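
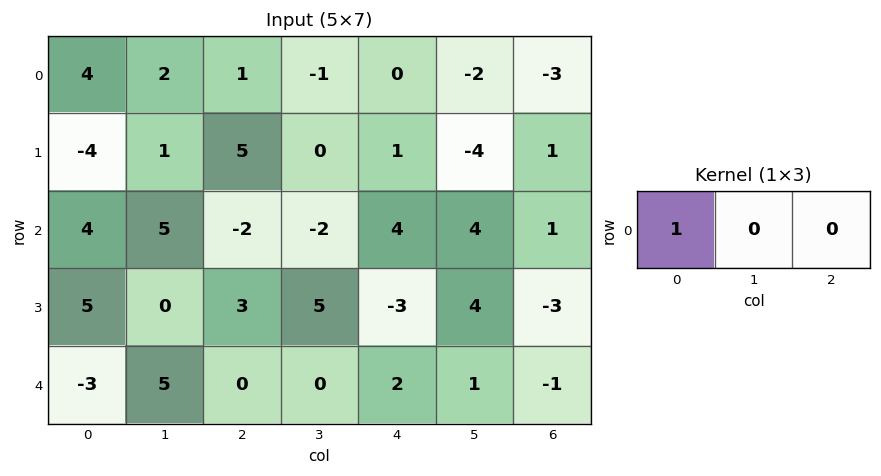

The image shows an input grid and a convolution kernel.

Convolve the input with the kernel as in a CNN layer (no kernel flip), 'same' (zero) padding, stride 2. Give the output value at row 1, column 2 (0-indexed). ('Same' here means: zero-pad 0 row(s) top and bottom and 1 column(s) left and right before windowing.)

-2

The receptive field on the zero-padded input at this output position is [-2 4 4]. Elementwise product with the kernel and sum: -2·1.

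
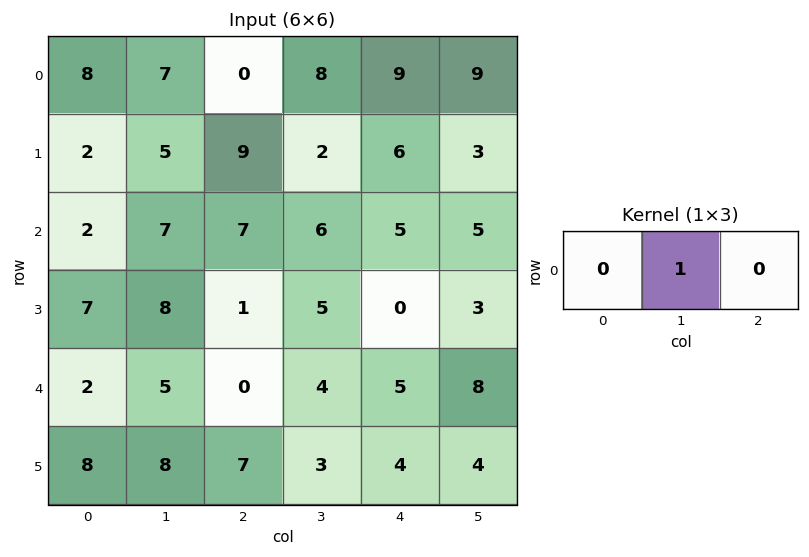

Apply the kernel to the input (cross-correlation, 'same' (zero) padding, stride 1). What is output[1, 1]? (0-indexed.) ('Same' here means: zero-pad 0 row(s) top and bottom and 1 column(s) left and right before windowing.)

5

The receptive field on the zero-padded input at this output position is [2 5 9]. Elementwise product with the kernel and sum: 5·1.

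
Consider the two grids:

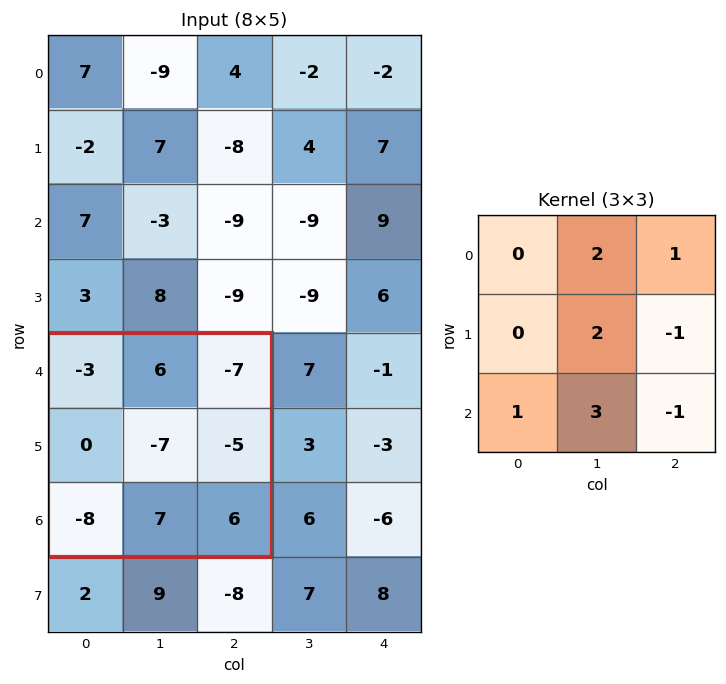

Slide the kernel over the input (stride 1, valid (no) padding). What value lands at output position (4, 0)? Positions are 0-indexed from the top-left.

3

The receptive field on the input at this output position is [-3 6 -7 / 0 -7 -5 / -8 7 6]. Elementwise product with the kernel and sum: 6·2 + -7·1 + -7·2 + -5·-1 + -8·1 + 7·3 + 6·-1.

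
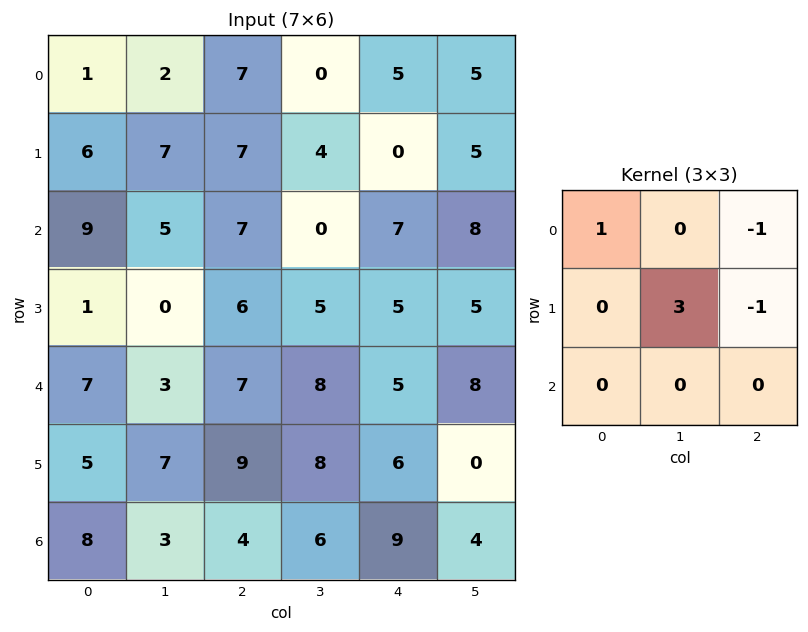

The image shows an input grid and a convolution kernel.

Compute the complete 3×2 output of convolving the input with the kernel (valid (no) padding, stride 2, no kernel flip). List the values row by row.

8 14
-4 10
12 20

Output[0,0]: The receptive field on the input at this output position is [1 2 7 / 6 7 7 / 9 5 7]. Elementwise product with the kernel and sum: 1·1 + 7·-1 + 7·3 + 7·-1.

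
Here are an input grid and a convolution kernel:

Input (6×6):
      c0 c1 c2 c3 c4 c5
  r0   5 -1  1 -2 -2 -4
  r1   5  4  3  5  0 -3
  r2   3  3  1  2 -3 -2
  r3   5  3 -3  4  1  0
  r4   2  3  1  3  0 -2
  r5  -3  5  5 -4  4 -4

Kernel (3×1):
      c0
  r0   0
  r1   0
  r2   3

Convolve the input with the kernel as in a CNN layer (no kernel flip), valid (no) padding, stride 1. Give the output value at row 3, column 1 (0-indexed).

15

The receptive field on the input at this output position is [3 / 3 / 5]. Elementwise product with the kernel and sum: 5·3.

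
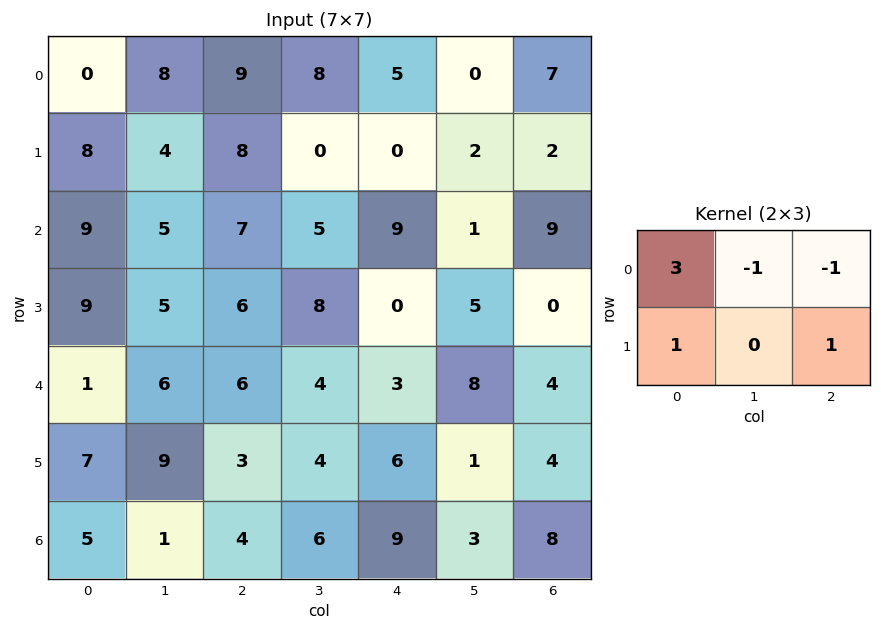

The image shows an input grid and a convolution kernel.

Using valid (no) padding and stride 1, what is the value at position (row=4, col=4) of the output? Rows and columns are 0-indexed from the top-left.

The receptive field on the input at this output position is [3 8 4 / 6 1 4]. Elementwise product with the kernel and sum: 3·3 + 8·-1 + 4·-1 + 6·1 + 4·1.

7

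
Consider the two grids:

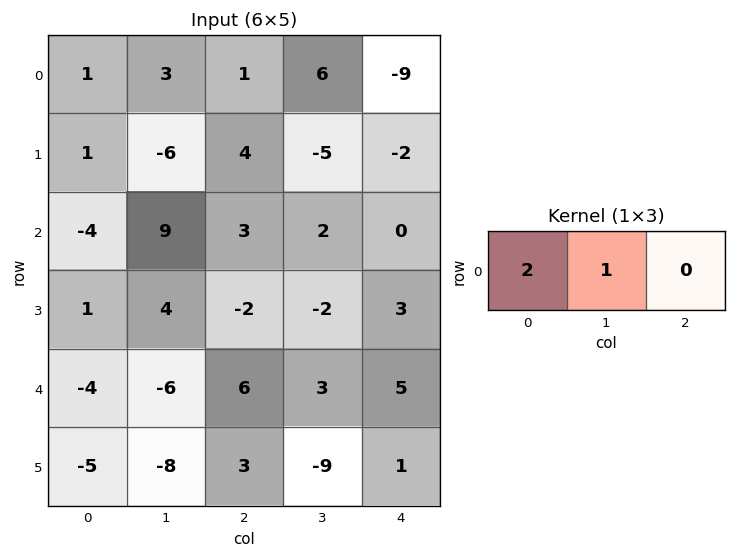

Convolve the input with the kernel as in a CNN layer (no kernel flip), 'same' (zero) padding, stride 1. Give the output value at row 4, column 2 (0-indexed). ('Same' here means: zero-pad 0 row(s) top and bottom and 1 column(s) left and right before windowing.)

The receptive field on the zero-padded input at this output position is [-6 6 3]. Elementwise product with the kernel and sum: -6·2 + 6·1.

-6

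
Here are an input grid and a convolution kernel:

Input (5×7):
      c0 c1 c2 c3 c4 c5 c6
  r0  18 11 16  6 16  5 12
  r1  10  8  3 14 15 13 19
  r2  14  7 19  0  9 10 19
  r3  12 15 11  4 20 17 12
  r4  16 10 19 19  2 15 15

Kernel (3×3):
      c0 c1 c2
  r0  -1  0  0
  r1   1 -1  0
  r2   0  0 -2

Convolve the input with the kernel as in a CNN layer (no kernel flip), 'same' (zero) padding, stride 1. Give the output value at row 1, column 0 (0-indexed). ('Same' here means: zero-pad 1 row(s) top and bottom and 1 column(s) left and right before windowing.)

The receptive field on the zero-padded input at this output position is [0 18 11 / 0 10 8 / 0 14 7]. Elementwise product with the kernel and sum: 0·-1 + 0·1 + 10·-1 + 7·-2.

-24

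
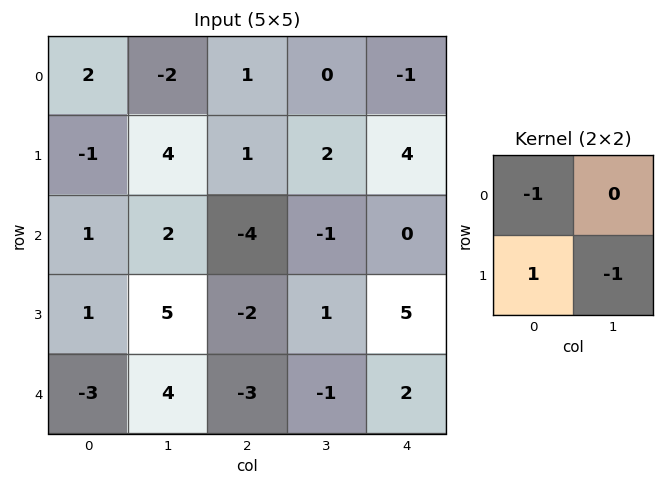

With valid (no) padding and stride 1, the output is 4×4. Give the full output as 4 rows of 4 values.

-7 5 -2 -2
0 2 -4 -3
-5 5 1 -3
-8 2 0 -4

Output[0,0]: The receptive field on the input at this output position is [2 -2 / -1 4]. Elementwise product with the kernel and sum: 2·-1 + -1·1 + 4·-1.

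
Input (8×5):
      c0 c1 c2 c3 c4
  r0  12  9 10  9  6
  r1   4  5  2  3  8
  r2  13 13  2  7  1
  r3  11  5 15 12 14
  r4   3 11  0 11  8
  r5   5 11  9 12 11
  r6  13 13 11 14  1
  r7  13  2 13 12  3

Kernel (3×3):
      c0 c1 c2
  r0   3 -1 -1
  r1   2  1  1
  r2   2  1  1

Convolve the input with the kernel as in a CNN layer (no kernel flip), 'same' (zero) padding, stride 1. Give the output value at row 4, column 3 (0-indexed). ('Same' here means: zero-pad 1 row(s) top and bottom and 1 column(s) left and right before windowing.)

79

The receptive field on the zero-padded input at this output position is [15 12 14 / 0 11 8 / 9 12 11]. Elementwise product with the kernel and sum: 15·3 + 12·-1 + 14·-1 + 0·2 + 11·1 + 8·1 + 9·2 + 12·1 + 11·1.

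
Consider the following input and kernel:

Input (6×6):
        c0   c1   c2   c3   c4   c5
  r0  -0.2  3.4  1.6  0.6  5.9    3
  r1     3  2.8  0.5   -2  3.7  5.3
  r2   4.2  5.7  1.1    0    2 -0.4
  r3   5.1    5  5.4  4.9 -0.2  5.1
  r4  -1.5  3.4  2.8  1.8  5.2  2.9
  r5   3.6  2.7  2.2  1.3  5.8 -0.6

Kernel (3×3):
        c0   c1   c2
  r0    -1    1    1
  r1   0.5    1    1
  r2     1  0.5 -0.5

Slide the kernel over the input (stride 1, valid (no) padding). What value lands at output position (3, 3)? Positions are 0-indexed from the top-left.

13.5

The receptive field on the input at this output position is [4.9 -0.2 5.1 / 1.8 5.2 2.9 / 1.3 5.8 -0.6]. Elementwise product with the kernel and sum: 4.9·-1 + -0.2·1 + 5.1·1 + 1.8·0.5 + 5.2·1 + 2.9·1 + 1.3·1 + 5.8·0.5 + -0.6·-0.5.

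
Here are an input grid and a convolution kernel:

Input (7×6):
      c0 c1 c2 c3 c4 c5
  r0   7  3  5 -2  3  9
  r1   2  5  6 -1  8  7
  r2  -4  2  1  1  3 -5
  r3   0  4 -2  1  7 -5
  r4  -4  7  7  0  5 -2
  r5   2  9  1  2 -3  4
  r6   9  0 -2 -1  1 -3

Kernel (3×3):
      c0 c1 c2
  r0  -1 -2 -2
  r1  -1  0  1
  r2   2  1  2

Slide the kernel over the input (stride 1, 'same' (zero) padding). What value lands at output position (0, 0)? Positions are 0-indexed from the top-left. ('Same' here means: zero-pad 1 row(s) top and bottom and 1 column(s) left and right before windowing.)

15

The receptive field on the zero-padded input at this output position is [0 0 0 / 0 7 3 / 0 2 5]. Elementwise product with the kernel and sum: 0·-1 + 0·-2 + 0·-2 + 0·-1 + 3·1 + 0·2 + 2·1 + 5·2.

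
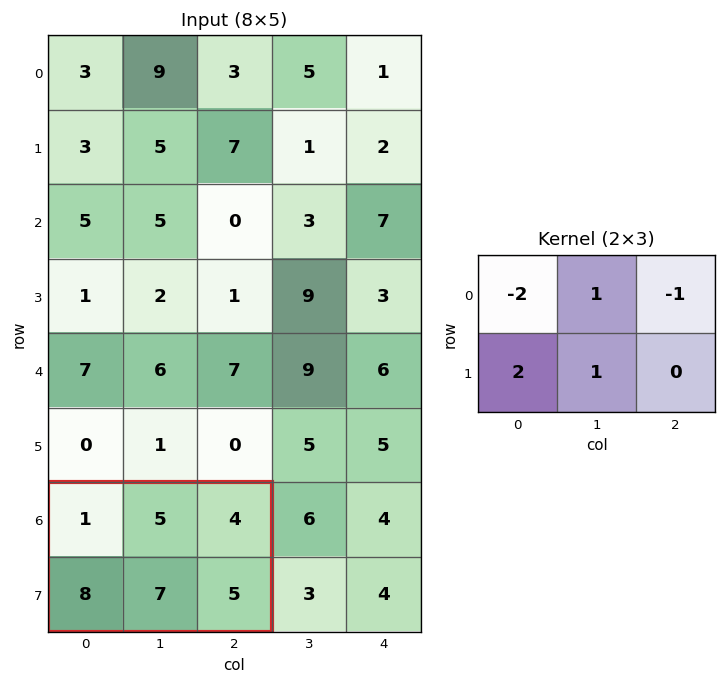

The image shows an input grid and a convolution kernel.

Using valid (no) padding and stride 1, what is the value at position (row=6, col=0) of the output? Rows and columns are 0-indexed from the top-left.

The receptive field on the input at this output position is [1 5 4 / 8 7 5]. Elementwise product with the kernel and sum: 1·-2 + 5·1 + 4·-1 + 8·2 + 7·1.

22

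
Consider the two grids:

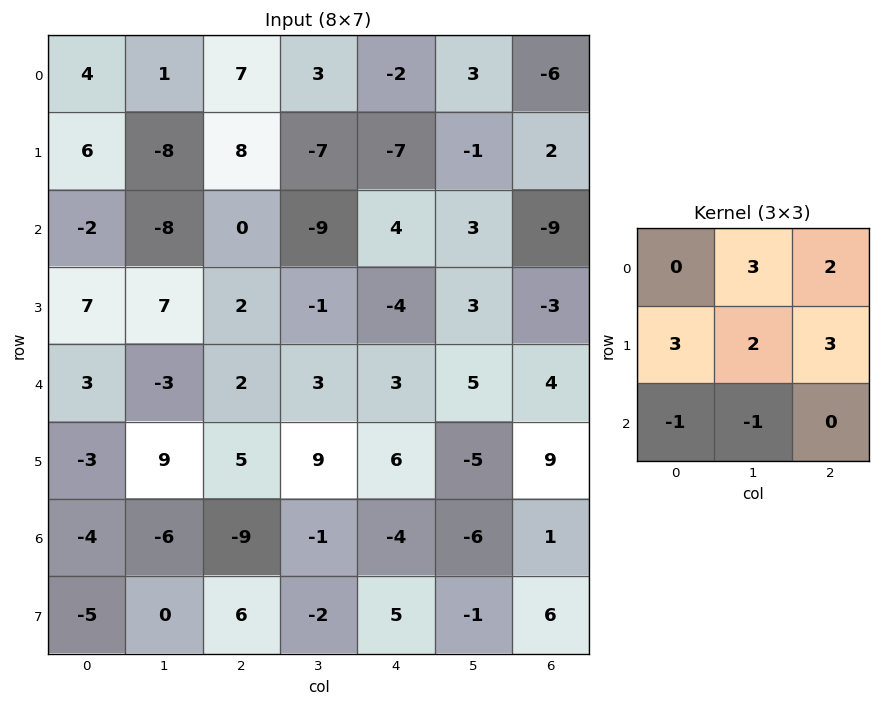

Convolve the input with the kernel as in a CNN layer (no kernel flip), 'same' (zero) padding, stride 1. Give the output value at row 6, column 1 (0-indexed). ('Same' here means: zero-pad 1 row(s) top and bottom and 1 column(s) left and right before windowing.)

The receptive field on the zero-padded input at this output position is [-3 9 5 / -4 -6 -9 / -5 0 6]. Elementwise product with the kernel and sum: 9·3 + 5·2 + -4·3 + -6·2 + -9·3 + -5·-1 + 0·-1.

-9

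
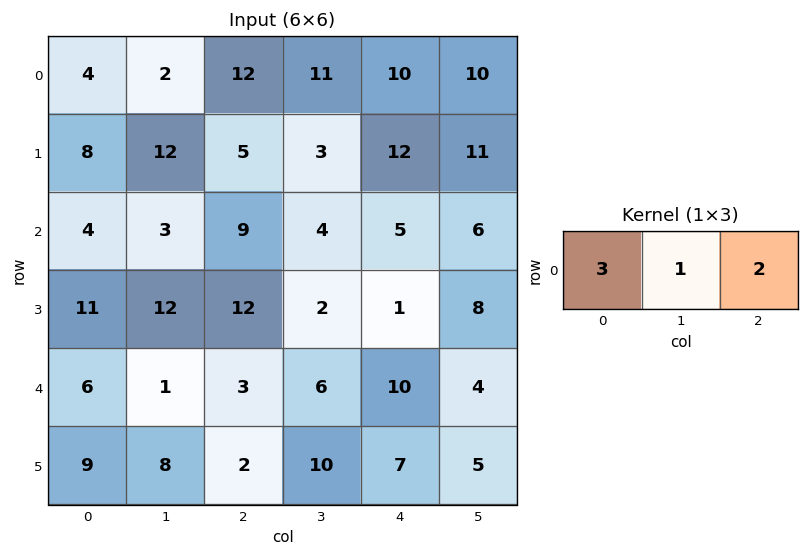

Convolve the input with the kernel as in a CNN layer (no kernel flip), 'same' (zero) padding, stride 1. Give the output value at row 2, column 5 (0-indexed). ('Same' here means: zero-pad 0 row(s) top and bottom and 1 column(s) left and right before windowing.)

21

The receptive field on the zero-padded input at this output position is [5 6 0]. Elementwise product with the kernel and sum: 5·3 + 6·1 + 0·2.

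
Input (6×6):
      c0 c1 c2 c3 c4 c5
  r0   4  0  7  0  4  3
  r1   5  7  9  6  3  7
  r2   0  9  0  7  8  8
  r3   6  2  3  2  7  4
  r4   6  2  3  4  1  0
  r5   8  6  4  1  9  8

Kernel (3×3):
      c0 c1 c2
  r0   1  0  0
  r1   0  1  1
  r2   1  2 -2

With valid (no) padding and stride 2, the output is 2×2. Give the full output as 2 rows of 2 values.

Output[0,0]: The receptive field on the input at this output position is [4 0 7 / 5 7 9 / 0 9 0]. Elementwise product with the kernel and sum: 4·1 + 7·1 + 9·1 + 0·1 + 9·2 + 0·-2.
Output[0,1]: The receptive field on the input at this output position is [7 0 4 / 9 6 3 / 0 7 8]. Elementwise product with the kernel and sum: 7·1 + 6·1 + 3·1 + 0·1 + 7·2 + 8·-2.

38 14
9 18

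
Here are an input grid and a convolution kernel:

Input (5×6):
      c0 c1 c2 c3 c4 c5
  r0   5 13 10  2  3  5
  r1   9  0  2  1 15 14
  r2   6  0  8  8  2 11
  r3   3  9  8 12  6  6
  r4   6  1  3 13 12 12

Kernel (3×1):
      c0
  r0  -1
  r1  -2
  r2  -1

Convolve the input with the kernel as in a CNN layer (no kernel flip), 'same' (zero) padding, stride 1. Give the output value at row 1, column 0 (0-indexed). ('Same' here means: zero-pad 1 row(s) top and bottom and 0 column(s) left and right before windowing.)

The receptive field on the zero-padded input at this output position is [5 / 9 / 6]. Elementwise product with the kernel and sum: 5·-1 + 9·-2 + 6·-1.

-29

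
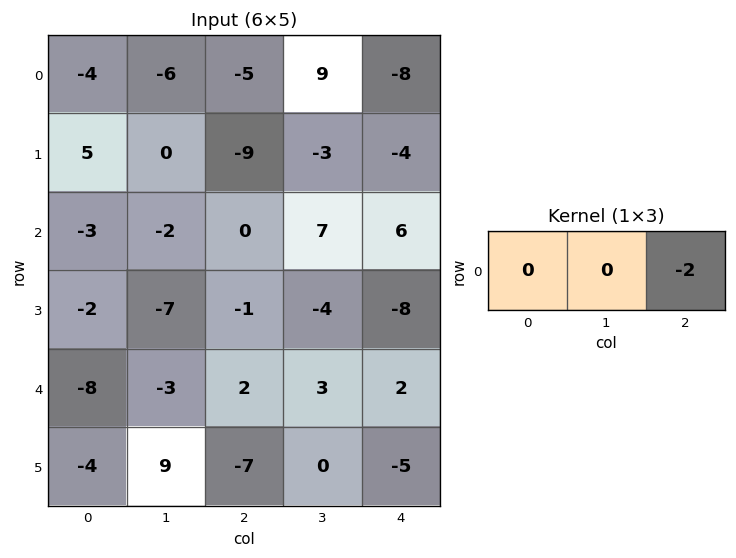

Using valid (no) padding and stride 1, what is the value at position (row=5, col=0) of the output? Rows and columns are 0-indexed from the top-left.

14

The receptive field on the input at this output position is [-4 9 -7]. Elementwise product with the kernel and sum: -7·-2.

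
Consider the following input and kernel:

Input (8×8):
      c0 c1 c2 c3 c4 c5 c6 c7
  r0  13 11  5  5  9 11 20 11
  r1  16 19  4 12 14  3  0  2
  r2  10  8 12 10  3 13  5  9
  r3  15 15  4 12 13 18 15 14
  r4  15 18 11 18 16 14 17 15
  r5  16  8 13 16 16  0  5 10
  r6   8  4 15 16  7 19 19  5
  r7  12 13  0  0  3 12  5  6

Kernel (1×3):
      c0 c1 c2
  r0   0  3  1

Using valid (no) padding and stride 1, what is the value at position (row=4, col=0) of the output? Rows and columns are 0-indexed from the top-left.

65

The receptive field on the input at this output position is [15 18 11]. Elementwise product with the kernel and sum: 18·3 + 11·1.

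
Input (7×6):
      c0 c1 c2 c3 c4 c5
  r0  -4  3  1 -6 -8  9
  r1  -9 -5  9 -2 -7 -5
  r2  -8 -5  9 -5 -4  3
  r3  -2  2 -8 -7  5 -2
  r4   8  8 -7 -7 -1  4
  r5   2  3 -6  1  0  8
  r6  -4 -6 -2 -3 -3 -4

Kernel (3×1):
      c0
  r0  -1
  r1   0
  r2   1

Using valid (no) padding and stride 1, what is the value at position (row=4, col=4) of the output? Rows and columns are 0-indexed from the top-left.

The receptive field on the input at this output position is [-1 / 0 / -3]. Elementwise product with the kernel and sum: -1·-1 + -3·1.

-2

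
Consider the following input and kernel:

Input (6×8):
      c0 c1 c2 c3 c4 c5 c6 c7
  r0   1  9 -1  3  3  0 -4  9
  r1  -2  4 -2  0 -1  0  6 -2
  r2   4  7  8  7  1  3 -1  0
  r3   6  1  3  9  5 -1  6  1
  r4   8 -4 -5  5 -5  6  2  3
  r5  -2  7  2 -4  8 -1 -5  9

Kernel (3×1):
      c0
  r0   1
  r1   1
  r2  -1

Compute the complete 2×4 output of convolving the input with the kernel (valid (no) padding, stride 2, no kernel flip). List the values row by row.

-5 -11 1 3
2 16 11 3

Output[0,0]: The receptive field on the input at this output position is [1 / -2 / 4]. Elementwise product with the kernel and sum: 1·1 + -2·1 + 4·-1.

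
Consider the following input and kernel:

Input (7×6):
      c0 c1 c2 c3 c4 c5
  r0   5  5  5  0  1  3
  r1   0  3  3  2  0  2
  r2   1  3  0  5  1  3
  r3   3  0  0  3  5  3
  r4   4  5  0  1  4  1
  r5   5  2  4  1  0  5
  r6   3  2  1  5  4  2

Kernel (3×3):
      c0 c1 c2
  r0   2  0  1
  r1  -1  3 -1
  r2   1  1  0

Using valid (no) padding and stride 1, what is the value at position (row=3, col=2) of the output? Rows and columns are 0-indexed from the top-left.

9

The receptive field on the input at this output position is [0 3 5 / 0 1 4 / 4 1 0]. Elementwise product with the kernel and sum: 0·2 + 5·1 + 0·-1 + 1·3 + 4·-1 + 4·1 + 1·1.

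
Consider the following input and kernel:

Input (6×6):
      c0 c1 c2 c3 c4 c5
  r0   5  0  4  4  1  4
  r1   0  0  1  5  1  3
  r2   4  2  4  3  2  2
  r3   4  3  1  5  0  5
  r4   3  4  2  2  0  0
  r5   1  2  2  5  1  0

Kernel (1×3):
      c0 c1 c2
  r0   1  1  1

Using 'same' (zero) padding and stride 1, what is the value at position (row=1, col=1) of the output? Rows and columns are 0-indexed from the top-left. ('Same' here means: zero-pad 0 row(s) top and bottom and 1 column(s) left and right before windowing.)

The receptive field on the zero-padded input at this output position is [0 0 1]. Elementwise product with the kernel and sum: 0·1 + 0·1 + 1·1.

1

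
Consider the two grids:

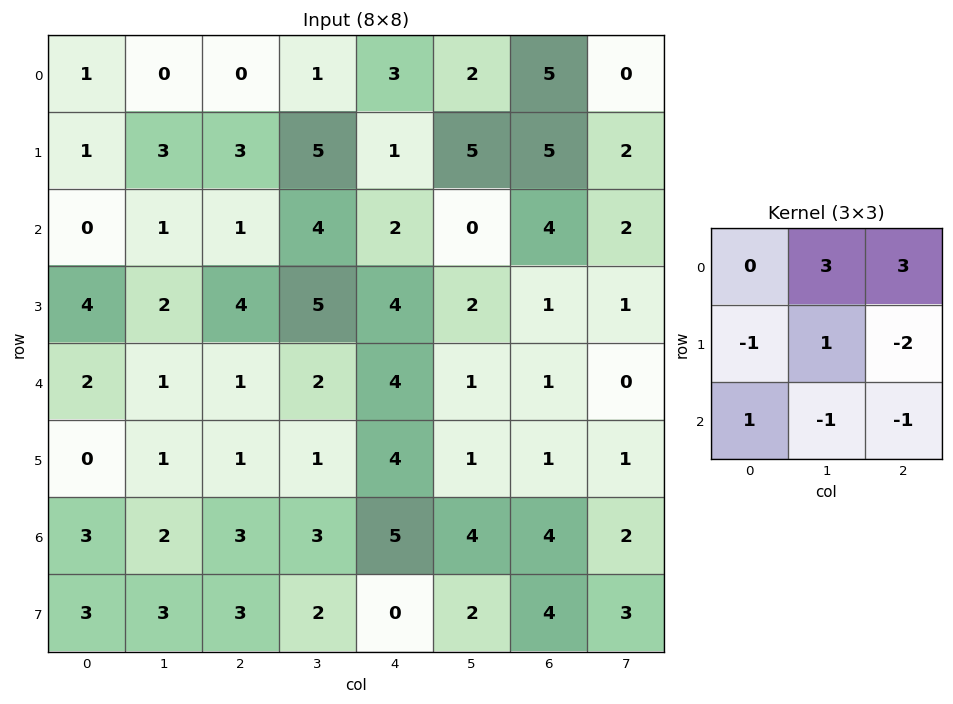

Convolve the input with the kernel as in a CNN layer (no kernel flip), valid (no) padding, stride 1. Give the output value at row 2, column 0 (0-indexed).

-4

The receptive field on the input at this output position is [0 1 1 / 4 2 4 / 2 1 1]. Elementwise product with the kernel and sum: 1·3 + 1·3 + 4·-1 + 2·1 + 4·-2 + 2·1 + 1·-1 + 1·-1.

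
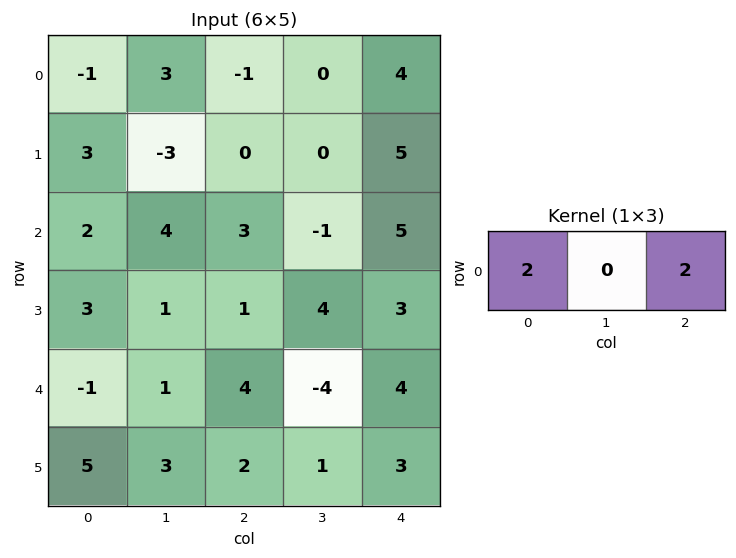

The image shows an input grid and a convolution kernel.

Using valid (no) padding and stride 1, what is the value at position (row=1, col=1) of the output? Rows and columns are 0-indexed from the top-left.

-6

The receptive field on the input at this output position is [-3 0 0]. Elementwise product with the kernel and sum: -3·2 + 0·2.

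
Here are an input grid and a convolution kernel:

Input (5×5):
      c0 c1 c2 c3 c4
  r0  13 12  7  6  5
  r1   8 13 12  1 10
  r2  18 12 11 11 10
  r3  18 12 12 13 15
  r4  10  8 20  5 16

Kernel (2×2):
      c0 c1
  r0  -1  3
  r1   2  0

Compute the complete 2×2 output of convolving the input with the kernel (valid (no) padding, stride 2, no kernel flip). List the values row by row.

Output[0,0]: The receptive field on the input at this output position is [13 12 / 8 13]. Elementwise product with the kernel and sum: 13·-1 + 12·3 + 8·2.
Output[0,1]: The receptive field on the input at this output position is [7 6 / 12 1]. Elementwise product with the kernel and sum: 7·-1 + 6·3 + 12·2.

39 35
54 46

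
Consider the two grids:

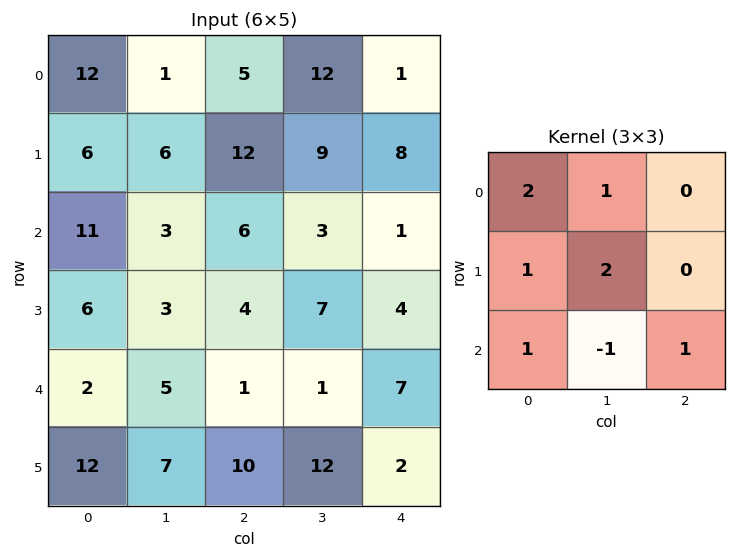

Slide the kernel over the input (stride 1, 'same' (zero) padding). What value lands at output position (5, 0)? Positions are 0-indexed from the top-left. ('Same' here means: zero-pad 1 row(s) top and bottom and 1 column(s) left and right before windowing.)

26

The receptive field on the zero-padded input at this output position is [0 2 5 / 0 12 7 / 0 0 0]. Elementwise product with the kernel and sum: 0·2 + 2·1 + 0·1 + 12·2 + 0·1 + 0·-1 + 0·1.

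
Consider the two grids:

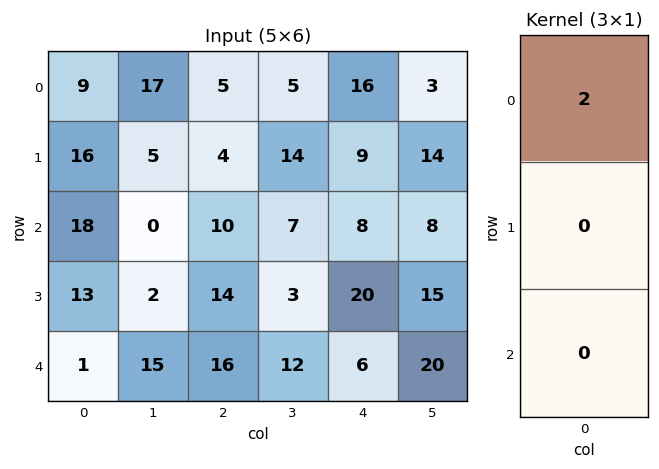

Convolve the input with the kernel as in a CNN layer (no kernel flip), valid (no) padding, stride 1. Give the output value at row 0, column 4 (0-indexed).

32

The receptive field on the input at this output position is [16 / 9 / 8]. Elementwise product with the kernel and sum: 16·2.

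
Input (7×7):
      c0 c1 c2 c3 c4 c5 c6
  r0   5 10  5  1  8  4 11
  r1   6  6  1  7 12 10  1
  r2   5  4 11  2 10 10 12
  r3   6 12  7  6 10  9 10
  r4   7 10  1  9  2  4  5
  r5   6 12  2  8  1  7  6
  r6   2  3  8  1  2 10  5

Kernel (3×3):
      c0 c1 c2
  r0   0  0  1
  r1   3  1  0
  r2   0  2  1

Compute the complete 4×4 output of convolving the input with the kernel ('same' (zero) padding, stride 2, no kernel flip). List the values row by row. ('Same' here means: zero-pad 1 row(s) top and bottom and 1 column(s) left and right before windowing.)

Output[0,0]: The receptive field on the zero-padded input at this output position is [0 0 0 / 0 5 10 / 0 6 6]. Elementwise product with the kernel and sum: 0·1 + 0·3 + 5·1 + 6·2 + 6·1.

23 44 45 25
35 50 55 62
43 49 47 29
14 25 12 35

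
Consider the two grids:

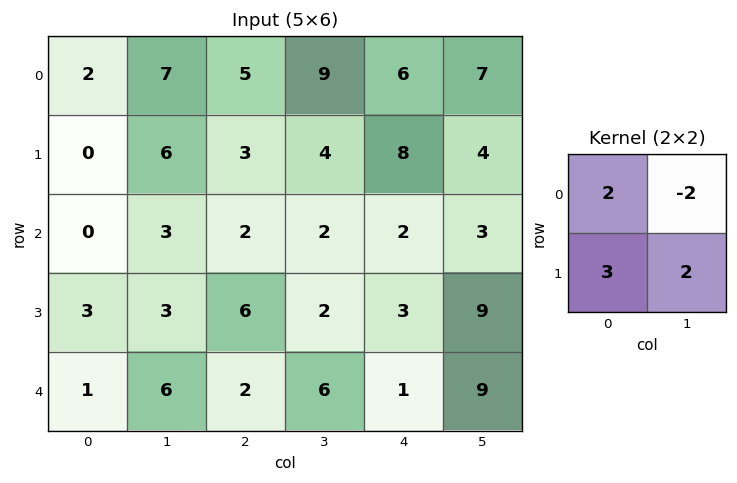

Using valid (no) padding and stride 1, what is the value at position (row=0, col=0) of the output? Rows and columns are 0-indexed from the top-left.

The receptive field on the input at this output position is [2 7 / 0 6]. Elementwise product with the kernel and sum: 2·2 + 7·-2 + 0·3 + 6·2.

2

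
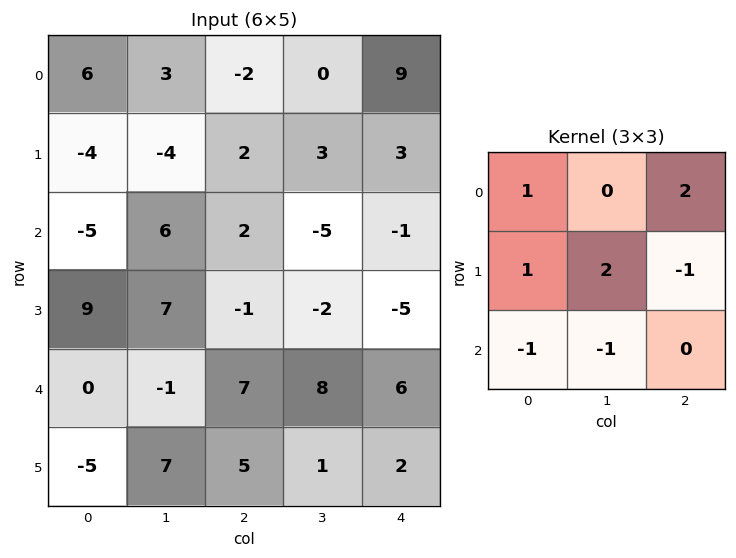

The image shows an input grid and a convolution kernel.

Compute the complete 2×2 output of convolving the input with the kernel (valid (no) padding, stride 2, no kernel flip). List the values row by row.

Output[0,0]: The receptive field on the input at this output position is [6 3 -2 / -4 -4 2 / -5 6 2]. Elementwise product with the kernel and sum: 6·1 + -2·2 + -4·1 + -4·2 + 2·-1 + -5·-1 + 6·-1.
Output[0,1]: The receptive field on the input at this output position is [-2 0 9 / 2 3 3 / 2 -5 -1]. Elementwise product with the kernel and sum: -2·1 + 9·2 + 2·1 + 3·2 + 3·-1 + 2·-1 + -5·-1.

-13 24
24 -15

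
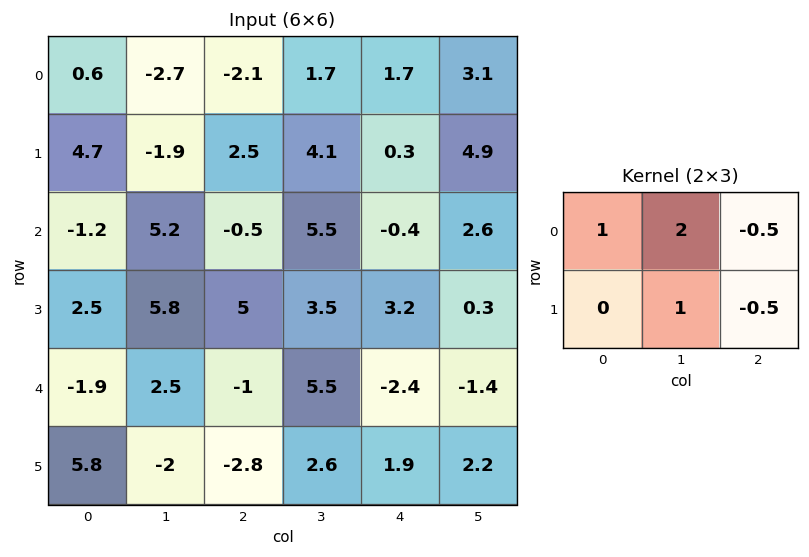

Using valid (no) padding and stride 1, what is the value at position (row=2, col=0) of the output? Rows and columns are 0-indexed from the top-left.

The receptive field on the input at this output position is [-1.2 5.2 -0.5 / 2.5 5.8 5]. Elementwise product with the kernel and sum: -1.2·1 + 5.2·2 + -0.5·-0.5 + 5.8·1 + 5·-0.5.

12.75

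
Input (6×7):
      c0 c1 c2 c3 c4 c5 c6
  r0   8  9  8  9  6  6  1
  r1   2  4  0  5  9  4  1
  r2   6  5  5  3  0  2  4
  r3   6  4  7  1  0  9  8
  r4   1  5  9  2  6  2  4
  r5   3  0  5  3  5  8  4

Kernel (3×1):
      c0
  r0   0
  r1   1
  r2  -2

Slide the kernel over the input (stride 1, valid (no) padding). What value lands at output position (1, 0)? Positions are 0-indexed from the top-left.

The receptive field on the input at this output position is [2 / 6 / 6]. Elementwise product with the kernel and sum: 6·1 + 6·-2.

-6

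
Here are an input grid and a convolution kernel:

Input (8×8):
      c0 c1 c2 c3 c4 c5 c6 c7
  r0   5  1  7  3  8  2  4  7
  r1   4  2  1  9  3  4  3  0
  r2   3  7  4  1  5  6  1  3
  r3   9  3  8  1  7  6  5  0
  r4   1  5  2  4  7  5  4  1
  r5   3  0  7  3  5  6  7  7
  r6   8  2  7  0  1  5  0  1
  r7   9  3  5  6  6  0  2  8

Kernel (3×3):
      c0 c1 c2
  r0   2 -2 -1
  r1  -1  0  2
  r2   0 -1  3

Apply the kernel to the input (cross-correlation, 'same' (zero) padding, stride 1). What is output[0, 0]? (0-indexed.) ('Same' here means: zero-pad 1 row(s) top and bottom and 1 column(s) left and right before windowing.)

The receptive field on the zero-padded input at this output position is [0 0 0 / 0 5 1 / 0 4 2]. Elementwise product with the kernel and sum: 0·2 + 0·-2 + 0·-1 + 0·-1 + 1·2 + 4·-1 + 2·3.

4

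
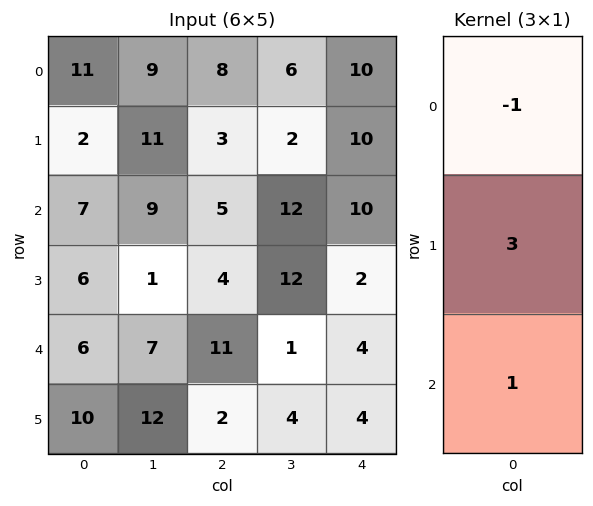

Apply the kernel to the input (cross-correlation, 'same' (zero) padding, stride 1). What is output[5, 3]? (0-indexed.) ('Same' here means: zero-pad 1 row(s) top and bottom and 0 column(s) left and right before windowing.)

The receptive field on the zero-padded input at this output position is [1 / 4 / 0]. Elementwise product with the kernel and sum: 1·-1 + 4·3 + 0·1.

11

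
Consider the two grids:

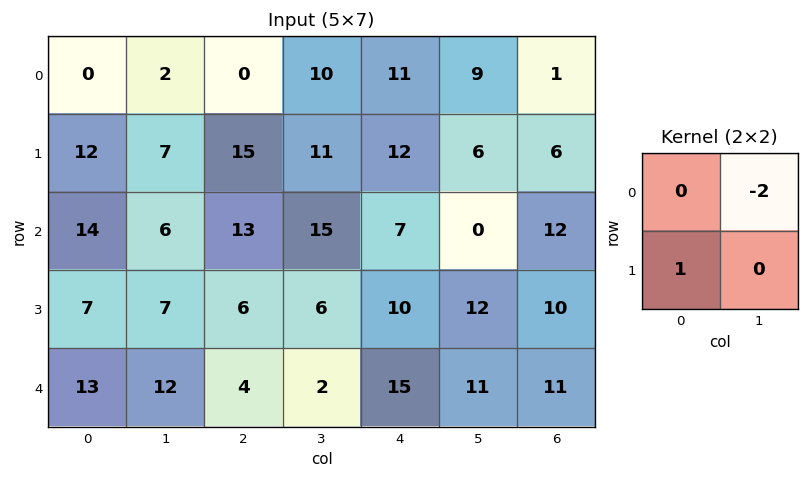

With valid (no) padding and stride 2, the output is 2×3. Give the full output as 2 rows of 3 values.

8 -5 -6
-5 -24 10

Output[0,0]: The receptive field on the input at this output position is [0 2 / 12 7]. Elementwise product with the kernel and sum: 2·-2 + 12·1.
Output[0,1]: The receptive field on the input at this output position is [0 10 / 15 11]. Elementwise product with the kernel and sum: 10·-2 + 15·1.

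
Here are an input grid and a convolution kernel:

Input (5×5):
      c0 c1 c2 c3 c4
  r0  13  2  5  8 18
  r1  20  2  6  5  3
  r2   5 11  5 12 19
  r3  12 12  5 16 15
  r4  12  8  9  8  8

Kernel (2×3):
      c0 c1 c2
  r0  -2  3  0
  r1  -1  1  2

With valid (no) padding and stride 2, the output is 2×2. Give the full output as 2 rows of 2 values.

-26 19
33 67

Output[0,0]: The receptive field on the input at this output position is [13 2 5 / 20 2 6]. Elementwise product with the kernel and sum: 13·-2 + 2·3 + 20·-1 + 2·1 + 6·2.
Output[0,1]: The receptive field on the input at this output position is [5 8 18 / 6 5 3]. Elementwise product with the kernel and sum: 5·-2 + 8·3 + 6·-1 + 5·1 + 3·2.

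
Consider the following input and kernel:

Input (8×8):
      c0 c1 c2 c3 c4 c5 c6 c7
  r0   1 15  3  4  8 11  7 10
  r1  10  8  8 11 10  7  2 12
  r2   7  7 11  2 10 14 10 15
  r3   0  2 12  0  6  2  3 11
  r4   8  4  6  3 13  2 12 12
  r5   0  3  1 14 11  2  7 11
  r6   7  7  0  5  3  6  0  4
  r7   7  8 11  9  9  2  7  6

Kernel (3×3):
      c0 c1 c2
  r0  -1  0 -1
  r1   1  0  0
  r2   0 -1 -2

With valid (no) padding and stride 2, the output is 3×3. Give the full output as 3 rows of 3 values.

Output[0,0]: The receptive field on the input at this output position is [1 15 3 / 10 8 8 / 7 7 11]. Elementwise product with the kernel and sum: 1·-1 + 3·-1 + 10·1 + 7·-1 + 11·-2.
Output[0,1]: The receptive field on the input at this output position is [3 4 8 / 8 11 10 / 11 2 10]. Elementwise product with the kernel and sum: 3·-1 + 8·-1 + 8·1 + 2·-1 + 10·-2.

-23 -25 -39
-34 -38 -40
-21 -29 -20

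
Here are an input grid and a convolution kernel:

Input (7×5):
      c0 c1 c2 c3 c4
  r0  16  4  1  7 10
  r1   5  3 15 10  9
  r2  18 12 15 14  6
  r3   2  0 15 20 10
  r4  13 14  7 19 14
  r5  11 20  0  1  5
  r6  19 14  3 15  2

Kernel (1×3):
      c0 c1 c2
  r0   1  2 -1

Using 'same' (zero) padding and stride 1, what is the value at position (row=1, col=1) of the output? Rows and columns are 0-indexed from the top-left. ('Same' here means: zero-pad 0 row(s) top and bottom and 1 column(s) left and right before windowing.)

The receptive field on the zero-padded input at this output position is [5 3 15]. Elementwise product with the kernel and sum: 5·1 + 3·2 + 15·-1.

-4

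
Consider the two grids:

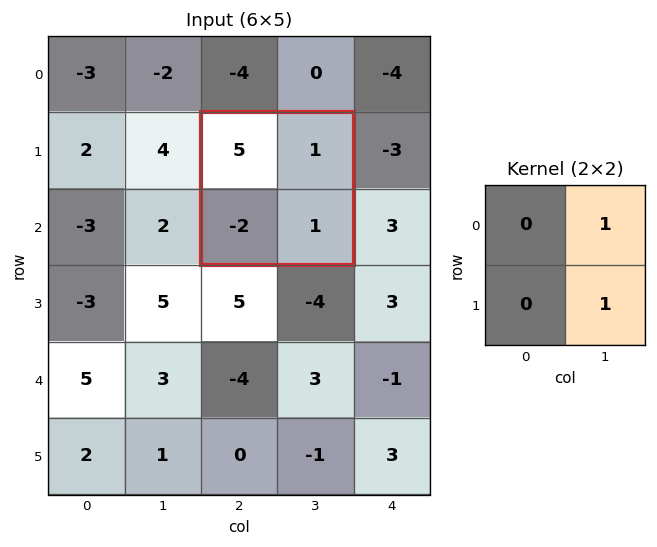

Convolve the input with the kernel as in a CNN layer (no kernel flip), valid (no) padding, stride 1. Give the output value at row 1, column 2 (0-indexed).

The receptive field on the input at this output position is [5 1 / -2 1]. Elementwise product with the kernel and sum: 1·1 + 1·1.

2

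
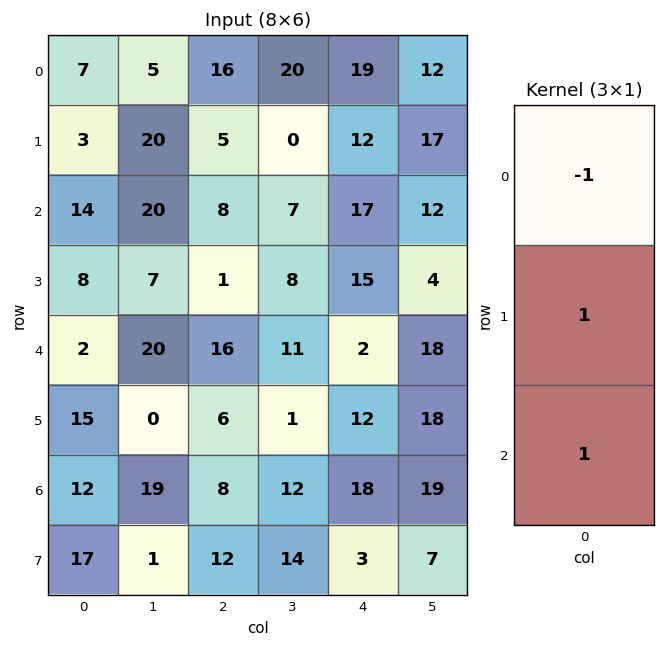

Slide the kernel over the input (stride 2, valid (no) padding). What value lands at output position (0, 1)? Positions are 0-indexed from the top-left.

-3

The receptive field on the input at this output position is [16 / 5 / 8]. Elementwise product with the kernel and sum: 16·-1 + 5·1 + 8·1.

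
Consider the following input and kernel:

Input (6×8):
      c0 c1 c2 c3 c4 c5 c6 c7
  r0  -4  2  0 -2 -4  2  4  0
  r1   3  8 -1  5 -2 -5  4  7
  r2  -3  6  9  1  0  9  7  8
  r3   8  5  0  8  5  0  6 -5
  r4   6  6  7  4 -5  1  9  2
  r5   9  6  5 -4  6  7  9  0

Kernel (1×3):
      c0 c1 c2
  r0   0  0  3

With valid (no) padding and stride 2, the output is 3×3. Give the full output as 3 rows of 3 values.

0 -12 12
27 0 21
21 -15 27

Output[0,0]: The receptive field on the input at this output position is [-4 2 0]. Elementwise product with the kernel and sum: 0·3.
Output[0,1]: The receptive field on the input at this output position is [0 -2 -4]. Elementwise product with the kernel and sum: -4·3.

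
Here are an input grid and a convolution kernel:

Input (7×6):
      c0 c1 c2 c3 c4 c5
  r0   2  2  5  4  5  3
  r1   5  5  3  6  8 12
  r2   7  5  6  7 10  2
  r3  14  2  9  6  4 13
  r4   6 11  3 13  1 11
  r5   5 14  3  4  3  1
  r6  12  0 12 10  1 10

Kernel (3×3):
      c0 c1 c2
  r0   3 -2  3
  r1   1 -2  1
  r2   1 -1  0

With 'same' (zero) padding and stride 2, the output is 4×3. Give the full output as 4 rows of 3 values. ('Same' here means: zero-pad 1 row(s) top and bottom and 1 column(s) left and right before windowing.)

Output[0,0]: The receptive field on the zero-padded input at this output position is [0 0 0 / 0 2 2 / 0 5 5]. Elementwise product with the kernel and sum: 0·3 + 0·-2 + 0·3 + 0·1 + 2·-2 + 2·1 + 0·1 + 5·-1.
Output[0,1]: The receptive field on the zero-padded input at this output position is [0 0 0 / 2 5 4 / 5 3 6]. Elementwise product with the kernel and sum: 0·3 + 0·-2 + 0·3 + 2·1 + 5·-2 + 4·1 + 5·1 + 3·-1.

-7 -2 -5
-18 20 29
-28 35 72
8 34 27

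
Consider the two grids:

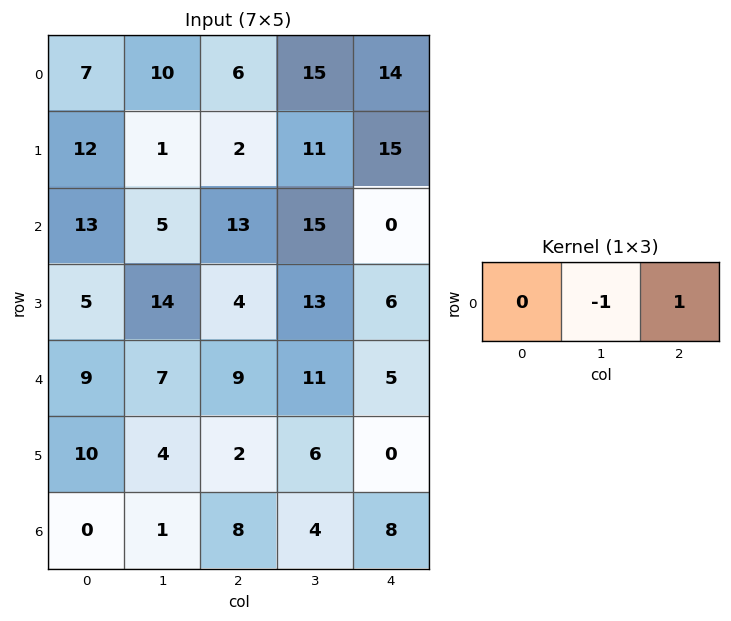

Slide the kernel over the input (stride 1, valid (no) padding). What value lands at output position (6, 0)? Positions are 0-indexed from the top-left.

The receptive field on the input at this output position is [0 1 8]. Elementwise product with the kernel and sum: 1·-1 + 8·1.

7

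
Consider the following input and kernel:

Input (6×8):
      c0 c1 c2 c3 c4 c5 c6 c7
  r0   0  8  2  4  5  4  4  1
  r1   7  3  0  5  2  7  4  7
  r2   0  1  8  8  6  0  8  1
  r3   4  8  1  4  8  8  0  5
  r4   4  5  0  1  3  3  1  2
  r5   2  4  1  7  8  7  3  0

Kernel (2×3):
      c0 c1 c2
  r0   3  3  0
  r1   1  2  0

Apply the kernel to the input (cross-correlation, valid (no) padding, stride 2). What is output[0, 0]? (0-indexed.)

37

The receptive field on the input at this output position is [0 8 2 / 7 3 0]. Elementwise product with the kernel and sum: 0·3 + 8·3 + 7·1 + 3·2.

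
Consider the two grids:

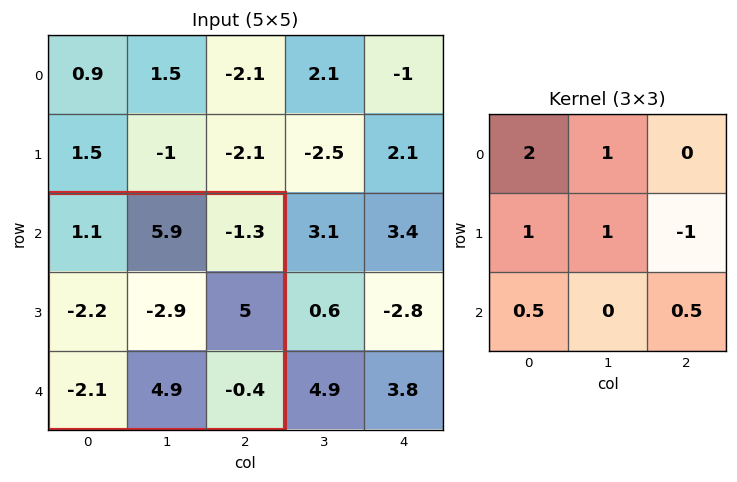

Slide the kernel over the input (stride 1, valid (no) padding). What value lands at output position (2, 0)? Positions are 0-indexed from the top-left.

The receptive field on the input at this output position is [1.1 5.9 -1.3 / -2.2 -2.9 5 / -2.1 4.9 -0.4]. Elementwise product with the kernel and sum: 1.1·2 + 5.9·1 + -2.2·1 + -2.9·1 + 5·-1 + -2.1·0.5 + -0.4·0.5.

-3.25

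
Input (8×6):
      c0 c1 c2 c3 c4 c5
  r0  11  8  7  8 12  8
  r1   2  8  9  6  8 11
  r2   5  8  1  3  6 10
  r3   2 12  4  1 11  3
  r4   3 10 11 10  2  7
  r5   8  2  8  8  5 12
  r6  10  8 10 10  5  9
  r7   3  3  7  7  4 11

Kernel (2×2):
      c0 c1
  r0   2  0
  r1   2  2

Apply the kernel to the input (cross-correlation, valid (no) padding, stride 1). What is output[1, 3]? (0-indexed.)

30

The receptive field on the input at this output position is [6 8 / 3 6]. Elementwise product with the kernel and sum: 6·2 + 3·2 + 6·2.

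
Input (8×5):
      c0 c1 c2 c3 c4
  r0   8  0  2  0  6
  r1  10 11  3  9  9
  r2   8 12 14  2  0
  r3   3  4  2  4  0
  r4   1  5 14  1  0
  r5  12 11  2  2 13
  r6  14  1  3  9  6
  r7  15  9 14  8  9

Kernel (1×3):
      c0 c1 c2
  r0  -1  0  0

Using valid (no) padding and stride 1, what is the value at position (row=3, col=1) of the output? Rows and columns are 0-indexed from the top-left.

The receptive field on the input at this output position is [4 2 4]. Elementwise product with the kernel and sum: 4·-1.

-4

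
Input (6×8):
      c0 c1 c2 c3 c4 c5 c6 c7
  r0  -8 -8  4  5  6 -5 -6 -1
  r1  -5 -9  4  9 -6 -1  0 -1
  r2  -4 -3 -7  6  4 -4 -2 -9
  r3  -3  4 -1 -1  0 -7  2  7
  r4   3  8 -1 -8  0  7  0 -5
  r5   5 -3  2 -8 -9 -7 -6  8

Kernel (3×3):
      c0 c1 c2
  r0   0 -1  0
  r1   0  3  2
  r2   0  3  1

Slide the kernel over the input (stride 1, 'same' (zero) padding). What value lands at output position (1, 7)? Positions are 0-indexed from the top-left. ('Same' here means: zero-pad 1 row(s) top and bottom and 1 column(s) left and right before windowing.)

-29

The receptive field on the zero-padded input at this output position is [-6 -1 0 / 0 -1 0 / -2 -9 0]. Elementwise product with the kernel and sum: -1·-1 + -1·3 + 0·2 + -9·3 + 0·1.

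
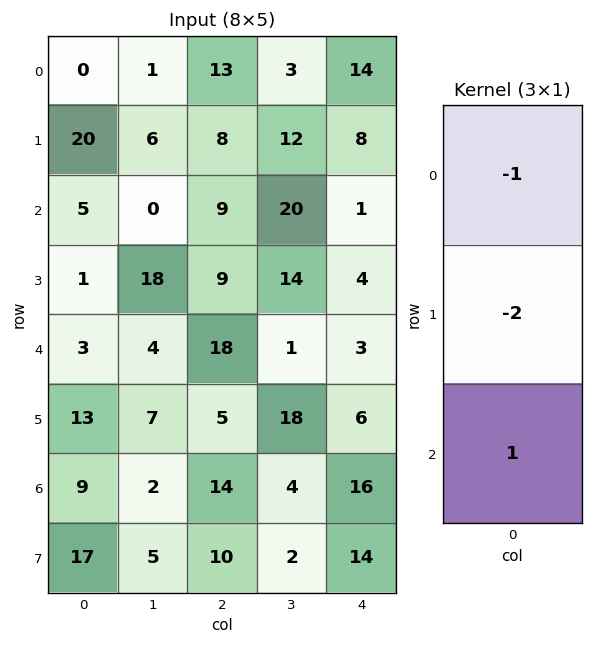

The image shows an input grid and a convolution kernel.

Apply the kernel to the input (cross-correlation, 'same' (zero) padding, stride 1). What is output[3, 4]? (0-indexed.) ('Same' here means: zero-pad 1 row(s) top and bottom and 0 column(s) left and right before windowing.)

-6

The receptive field on the zero-padded input at this output position is [1 / 4 / 3]. Elementwise product with the kernel and sum: 1·-1 + 4·-2 + 3·1.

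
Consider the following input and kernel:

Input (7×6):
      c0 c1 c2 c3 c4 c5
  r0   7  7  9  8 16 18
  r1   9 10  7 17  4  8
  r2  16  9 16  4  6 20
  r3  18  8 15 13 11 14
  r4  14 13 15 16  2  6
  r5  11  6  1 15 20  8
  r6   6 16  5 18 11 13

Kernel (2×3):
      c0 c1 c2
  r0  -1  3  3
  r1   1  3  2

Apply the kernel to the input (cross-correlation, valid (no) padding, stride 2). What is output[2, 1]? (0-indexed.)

The receptive field on the input at this output position is [15 16 2 / 1 15 20]. Elementwise product with the kernel and sum: 15·-1 + 16·3 + 2·3 + 1·1 + 15·3 + 20·2.

125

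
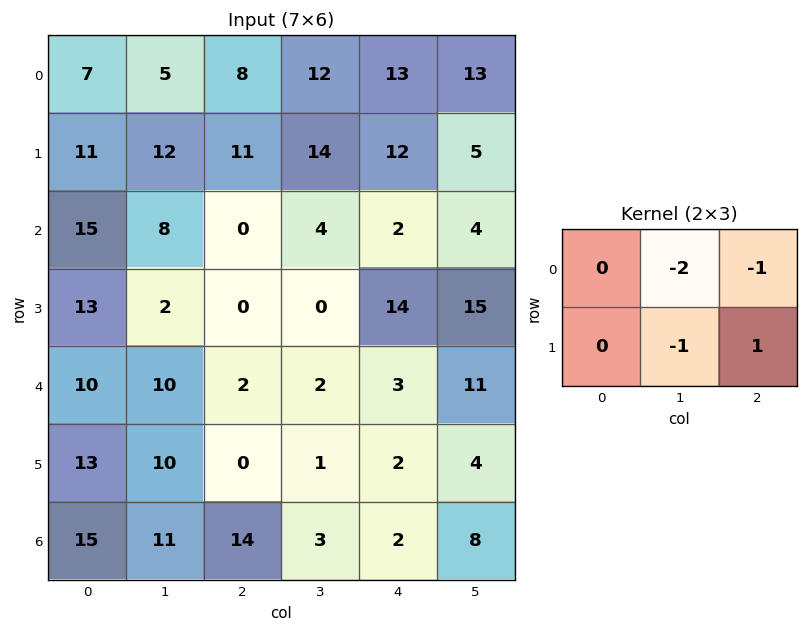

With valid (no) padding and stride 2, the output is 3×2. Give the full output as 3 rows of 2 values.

-19 -39
-18 4
-32 -6

Output[0,0]: The receptive field on the input at this output position is [7 5 8 / 11 12 11]. Elementwise product with the kernel and sum: 5·-2 + 8·-1 + 12·-1 + 11·1.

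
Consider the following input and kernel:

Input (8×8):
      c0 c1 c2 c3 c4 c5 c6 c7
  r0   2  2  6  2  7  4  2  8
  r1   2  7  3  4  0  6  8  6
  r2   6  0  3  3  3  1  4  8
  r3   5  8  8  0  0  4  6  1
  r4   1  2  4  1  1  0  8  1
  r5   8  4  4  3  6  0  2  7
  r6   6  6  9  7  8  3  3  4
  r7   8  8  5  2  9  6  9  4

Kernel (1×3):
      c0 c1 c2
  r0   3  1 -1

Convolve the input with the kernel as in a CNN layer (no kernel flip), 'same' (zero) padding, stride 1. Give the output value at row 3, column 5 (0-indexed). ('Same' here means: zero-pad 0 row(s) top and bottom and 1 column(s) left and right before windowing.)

The receptive field on the zero-padded input at this output position is [0 4 6]. Elementwise product with the kernel and sum: 0·3 + 4·1 + 6·-1.

-2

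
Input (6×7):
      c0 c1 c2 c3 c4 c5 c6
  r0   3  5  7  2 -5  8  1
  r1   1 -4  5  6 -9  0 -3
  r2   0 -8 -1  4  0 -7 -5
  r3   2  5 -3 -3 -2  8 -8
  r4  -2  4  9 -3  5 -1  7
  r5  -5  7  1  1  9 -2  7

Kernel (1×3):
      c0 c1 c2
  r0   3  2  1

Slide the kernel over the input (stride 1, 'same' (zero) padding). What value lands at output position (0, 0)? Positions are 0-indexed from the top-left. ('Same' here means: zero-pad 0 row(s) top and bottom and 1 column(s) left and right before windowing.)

11

The receptive field on the zero-padded input at this output position is [0 3 5]. Elementwise product with the kernel and sum: 0·3 + 3·2 + 5·1.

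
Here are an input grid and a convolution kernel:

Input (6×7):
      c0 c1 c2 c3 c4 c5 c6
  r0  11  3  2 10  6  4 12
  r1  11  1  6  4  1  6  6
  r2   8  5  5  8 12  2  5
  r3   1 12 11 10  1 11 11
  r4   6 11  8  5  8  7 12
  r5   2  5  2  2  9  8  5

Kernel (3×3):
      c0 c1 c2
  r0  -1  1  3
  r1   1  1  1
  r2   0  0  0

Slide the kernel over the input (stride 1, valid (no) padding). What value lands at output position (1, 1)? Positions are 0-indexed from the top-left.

35

The receptive field on the input at this output position is [1 6 4 / 5 5 8 / 12 11 10]. Elementwise product with the kernel and sum: 1·-1 + 6·1 + 4·3 + 5·1 + 5·1 + 8·1.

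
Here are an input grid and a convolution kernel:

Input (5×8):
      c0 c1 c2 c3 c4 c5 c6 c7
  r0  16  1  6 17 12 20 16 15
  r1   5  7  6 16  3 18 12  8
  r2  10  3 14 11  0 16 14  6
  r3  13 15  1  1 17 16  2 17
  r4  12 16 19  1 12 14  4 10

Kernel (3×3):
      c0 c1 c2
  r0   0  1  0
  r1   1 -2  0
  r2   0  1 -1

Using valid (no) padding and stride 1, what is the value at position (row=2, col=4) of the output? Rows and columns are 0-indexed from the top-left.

11

The receptive field on the input at this output position is [0 16 14 / 17 16 2 / 12 14 4]. Elementwise product with the kernel and sum: 16·1 + 17·1 + 16·-2 + 14·1 + 4·-1.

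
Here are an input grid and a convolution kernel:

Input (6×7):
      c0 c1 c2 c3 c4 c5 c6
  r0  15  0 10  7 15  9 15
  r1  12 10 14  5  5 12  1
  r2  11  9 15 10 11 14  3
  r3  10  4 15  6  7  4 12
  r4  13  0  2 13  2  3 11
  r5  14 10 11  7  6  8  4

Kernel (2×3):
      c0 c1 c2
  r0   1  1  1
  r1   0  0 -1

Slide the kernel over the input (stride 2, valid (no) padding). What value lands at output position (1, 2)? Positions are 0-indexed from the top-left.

16

The receptive field on the input at this output position is [11 14 3 / 7 4 12]. Elementwise product with the kernel and sum: 11·1 + 14·1 + 3·1 + 12·-1.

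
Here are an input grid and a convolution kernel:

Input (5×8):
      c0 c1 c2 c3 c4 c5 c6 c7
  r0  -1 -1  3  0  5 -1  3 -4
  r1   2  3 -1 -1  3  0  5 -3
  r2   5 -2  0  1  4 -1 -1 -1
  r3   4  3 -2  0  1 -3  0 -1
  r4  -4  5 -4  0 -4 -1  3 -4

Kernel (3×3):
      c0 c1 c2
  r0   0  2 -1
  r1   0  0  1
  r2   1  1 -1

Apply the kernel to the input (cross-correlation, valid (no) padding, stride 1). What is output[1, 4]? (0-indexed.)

The receptive field on the input at this output position is [3 0 5 / 4 -1 -1 / 1 -3 0]. Elementwise product with the kernel and sum: 0·2 + 5·-1 + -1·1 + 1·1 + -3·1 + 0·-1.

-8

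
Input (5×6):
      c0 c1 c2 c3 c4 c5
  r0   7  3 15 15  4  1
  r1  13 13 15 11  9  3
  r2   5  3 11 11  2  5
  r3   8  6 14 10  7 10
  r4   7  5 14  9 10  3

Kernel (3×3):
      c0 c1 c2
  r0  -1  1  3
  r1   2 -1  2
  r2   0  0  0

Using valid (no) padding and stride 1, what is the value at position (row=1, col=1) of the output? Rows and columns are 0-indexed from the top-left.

52

The receptive field on the input at this output position is [13 15 11 / 3 11 11 / 6 14 10]. Elementwise product with the kernel and sum: 13·-1 + 15·1 + 11·3 + 3·2 + 11·-1 + 11·2.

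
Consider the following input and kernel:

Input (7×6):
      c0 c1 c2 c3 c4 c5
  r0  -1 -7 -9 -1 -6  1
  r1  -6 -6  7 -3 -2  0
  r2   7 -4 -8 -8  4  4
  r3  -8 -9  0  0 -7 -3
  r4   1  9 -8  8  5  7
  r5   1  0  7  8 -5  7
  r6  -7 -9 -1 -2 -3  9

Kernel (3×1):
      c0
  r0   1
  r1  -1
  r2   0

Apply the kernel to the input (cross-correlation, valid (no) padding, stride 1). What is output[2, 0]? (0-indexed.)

15

The receptive field on the input at this output position is [7 / -8 / 1]. Elementwise product with the kernel and sum: 7·1 + -8·-1.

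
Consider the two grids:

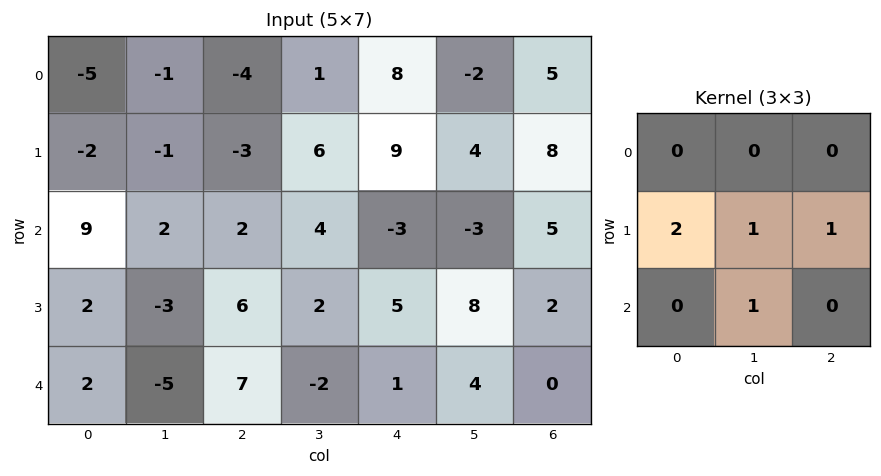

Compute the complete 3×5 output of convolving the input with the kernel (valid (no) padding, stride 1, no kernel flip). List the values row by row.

-6 3 13 22 27
19 16 7 7 4
2 9 17 18 24

Output[0,0]: The receptive field on the input at this output position is [-5 -1 -4 / -2 -1 -3 / 9 2 2]. Elementwise product with the kernel and sum: -2·2 + -1·1 + -3·1 + 2·1.
Output[0,1]: The receptive field on the input at this output position is [-1 -4 1 / -1 -3 6 / 2 2 4]. Elementwise product with the kernel and sum: -1·2 + -3·1 + 6·1 + 2·1.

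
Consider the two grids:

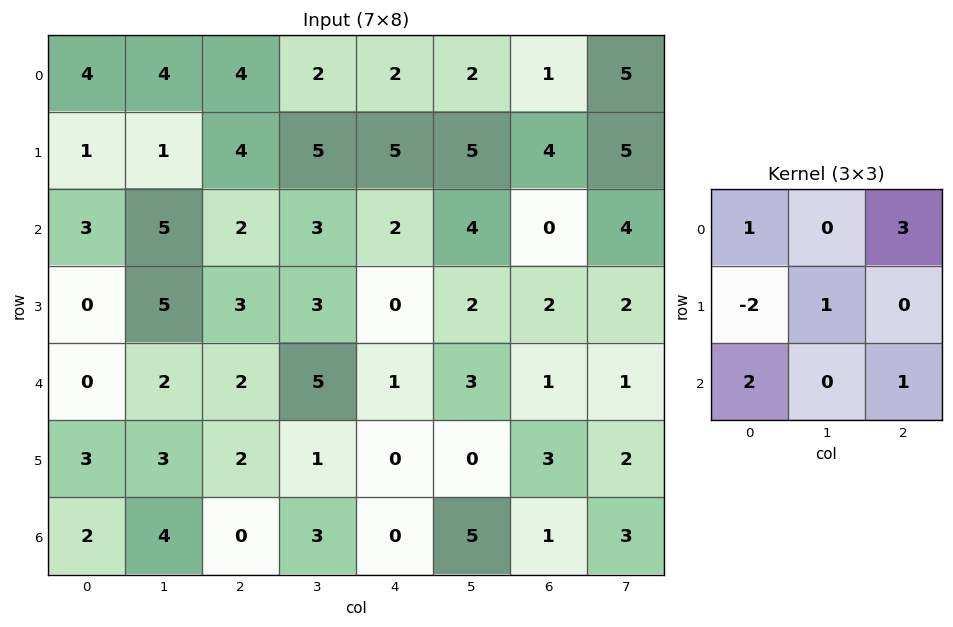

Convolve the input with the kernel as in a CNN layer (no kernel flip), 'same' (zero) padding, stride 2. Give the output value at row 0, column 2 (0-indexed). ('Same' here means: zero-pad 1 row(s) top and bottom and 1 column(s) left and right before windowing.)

The receptive field on the zero-padded input at this output position is [0 0 0 / 2 2 2 / 5 5 5]. Elementwise product with the kernel and sum: 0·1 + 0·3 + 2·-2 + 2·1 + 5·2 + 5·1.

13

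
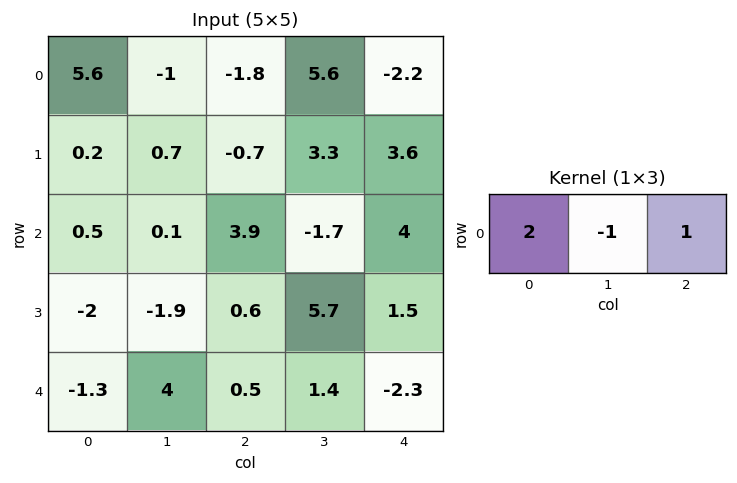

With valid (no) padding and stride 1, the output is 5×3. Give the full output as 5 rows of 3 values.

Output[0,0]: The receptive field on the input at this output position is [5.6 -1 -1.8]. Elementwise product with the kernel and sum: 5.6·2 + -1·-1 + -1.8·1.

10.4 5.4 -11.4
-1 5.4 -1.1
4.8 -5.4 13.5
-1.5 1.3 -3
-6.1 8.9 -2.7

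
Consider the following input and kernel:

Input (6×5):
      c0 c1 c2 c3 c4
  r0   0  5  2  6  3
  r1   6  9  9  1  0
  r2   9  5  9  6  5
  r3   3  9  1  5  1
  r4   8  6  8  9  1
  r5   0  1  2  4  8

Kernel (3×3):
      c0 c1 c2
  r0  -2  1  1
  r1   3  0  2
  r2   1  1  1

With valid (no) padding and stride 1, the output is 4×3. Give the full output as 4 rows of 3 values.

66 47 52
64 34 27
29 65 16
47 31 44

Output[0,0]: The receptive field on the input at this output position is [0 5 2 / 6 9 9 / 9 5 9]. Elementwise product with the kernel and sum: 0·-2 + 5·1 + 2·1 + 6·3 + 9·2 + 9·1 + 5·1 + 9·1.
Output[0,1]: The receptive field on the input at this output position is [5 2 6 / 9 9 1 / 5 9 6]. Elementwise product with the kernel and sum: 5·-2 + 2·1 + 6·1 + 9·3 + 1·2 + 5·1 + 9·1 + 6·1.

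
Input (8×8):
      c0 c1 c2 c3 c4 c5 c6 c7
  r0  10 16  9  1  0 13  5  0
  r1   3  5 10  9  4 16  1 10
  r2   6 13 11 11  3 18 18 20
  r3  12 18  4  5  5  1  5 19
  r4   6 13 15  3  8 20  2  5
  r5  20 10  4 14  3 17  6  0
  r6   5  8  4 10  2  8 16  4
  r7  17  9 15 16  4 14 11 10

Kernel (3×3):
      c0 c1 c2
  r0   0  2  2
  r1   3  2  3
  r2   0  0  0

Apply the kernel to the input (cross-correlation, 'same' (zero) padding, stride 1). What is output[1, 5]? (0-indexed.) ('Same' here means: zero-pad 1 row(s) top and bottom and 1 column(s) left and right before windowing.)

The receptive field on the zero-padded input at this output position is [0 13 5 / 4 16 1 / 3 18 18]. Elementwise product with the kernel and sum: 13·2 + 5·2 + 4·3 + 16·2 + 1·3.

83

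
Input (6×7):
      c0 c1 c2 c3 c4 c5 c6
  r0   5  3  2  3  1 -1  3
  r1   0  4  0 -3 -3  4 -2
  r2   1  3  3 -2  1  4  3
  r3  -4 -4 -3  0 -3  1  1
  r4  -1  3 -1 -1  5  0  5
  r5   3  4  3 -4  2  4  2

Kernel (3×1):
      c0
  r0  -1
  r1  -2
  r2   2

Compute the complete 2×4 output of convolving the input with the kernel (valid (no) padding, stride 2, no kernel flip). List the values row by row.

-3 4 7 7
5 1 15 5

Output[0,0]: The receptive field on the input at this output position is [5 / 0 / 1]. Elementwise product with the kernel and sum: 5·-1 + 0·-2 + 1·2.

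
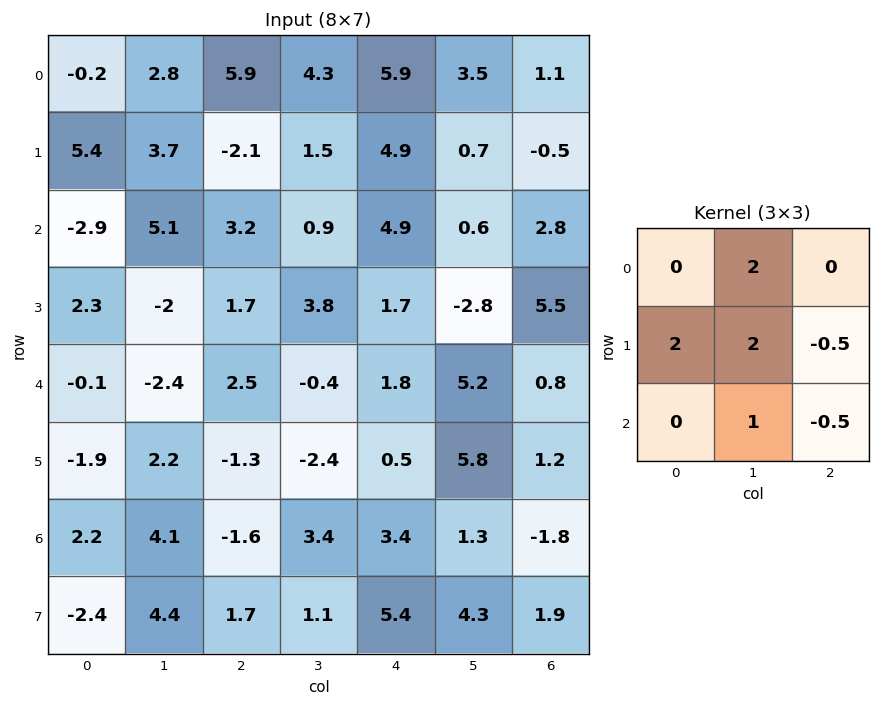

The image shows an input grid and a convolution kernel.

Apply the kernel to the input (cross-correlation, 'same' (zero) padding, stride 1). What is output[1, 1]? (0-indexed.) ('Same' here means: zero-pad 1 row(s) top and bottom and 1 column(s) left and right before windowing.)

28.35

The receptive field on the zero-padded input at this output position is [-0.2 2.8 5.9 / 5.4 3.7 -2.1 / -2.9 5.1 3.2]. Elementwise product with the kernel and sum: 2.8·2 + 5.4·2 + 3.7·2 + -2.1·-0.5 + 5.1·1 + 3.2·-0.5.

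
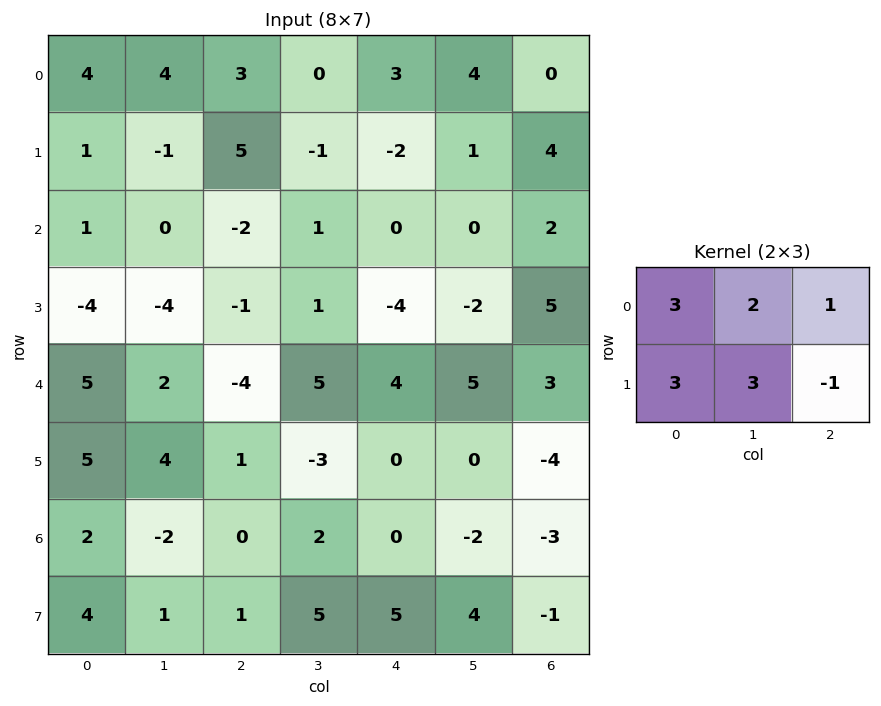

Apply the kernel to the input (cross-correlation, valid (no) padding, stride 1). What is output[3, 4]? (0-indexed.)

The receptive field on the input at this output position is [-4 -2 5 / 4 5 3]. Elementwise product with the kernel and sum: -4·3 + -2·2 + 5·1 + 4·3 + 5·3 + 3·-1.

13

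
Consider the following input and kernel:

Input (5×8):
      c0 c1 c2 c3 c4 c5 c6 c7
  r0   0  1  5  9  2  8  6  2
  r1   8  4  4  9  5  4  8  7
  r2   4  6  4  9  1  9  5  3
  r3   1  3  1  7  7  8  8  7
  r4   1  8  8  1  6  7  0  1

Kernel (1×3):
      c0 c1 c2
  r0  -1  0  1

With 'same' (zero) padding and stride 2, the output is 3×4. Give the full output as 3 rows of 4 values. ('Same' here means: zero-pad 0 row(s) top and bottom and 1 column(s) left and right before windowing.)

Output[0,0]: The receptive field on the zero-padded input at this output position is [0 0 1]. Elementwise product with the kernel and sum: 0·-1 + 1·1.

1 8 -1 -6
6 3 0 -6
8 -7 6 -6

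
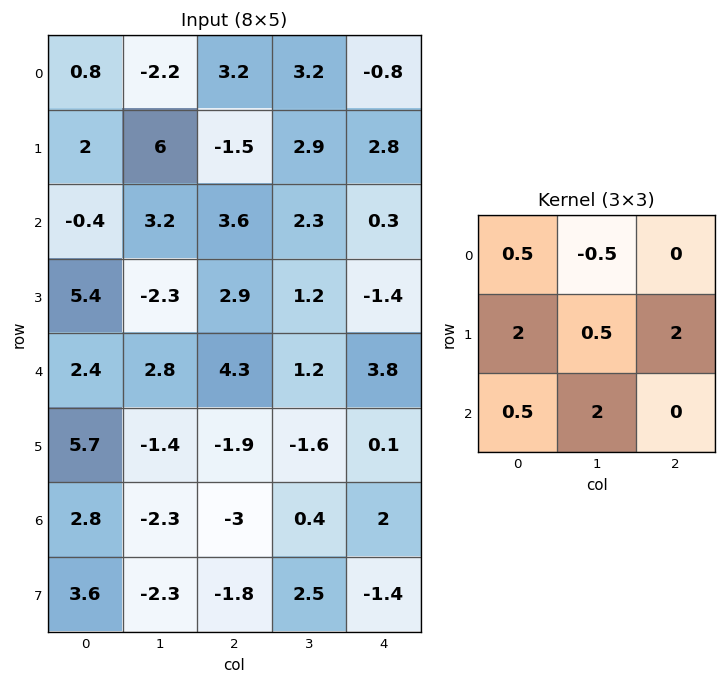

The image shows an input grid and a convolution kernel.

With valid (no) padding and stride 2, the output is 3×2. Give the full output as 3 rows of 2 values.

11.7 10.45
20.45 8.8
3.5 -3.55

Output[0,0]: The receptive field on the input at this output position is [0.8 -2.2 3.2 / 2 6 -1.5 / -0.4 3.2 3.6]. Elementwise product with the kernel and sum: 0.8·0.5 + -2.2·-0.5 + 2·2 + 6·0.5 + -1.5·2 + -0.4·0.5 + 3.2·2.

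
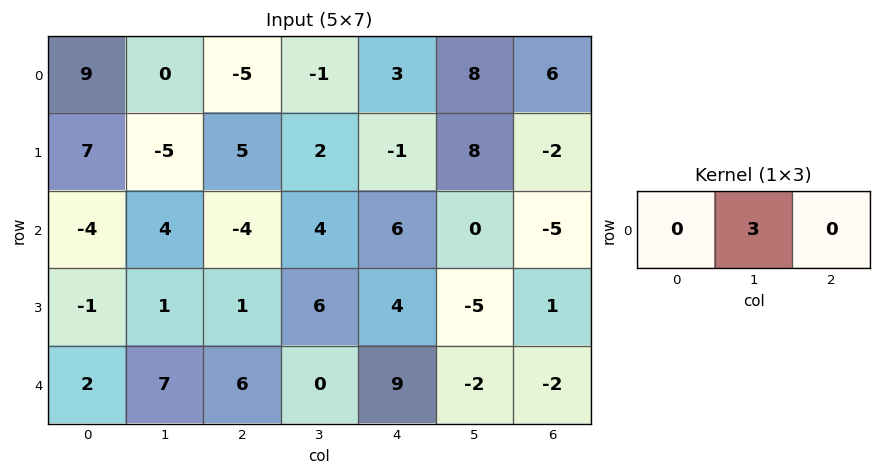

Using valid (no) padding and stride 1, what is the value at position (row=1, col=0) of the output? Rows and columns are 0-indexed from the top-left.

The receptive field on the input at this output position is [7 -5 5]. Elementwise product with the kernel and sum: -5·3.

-15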